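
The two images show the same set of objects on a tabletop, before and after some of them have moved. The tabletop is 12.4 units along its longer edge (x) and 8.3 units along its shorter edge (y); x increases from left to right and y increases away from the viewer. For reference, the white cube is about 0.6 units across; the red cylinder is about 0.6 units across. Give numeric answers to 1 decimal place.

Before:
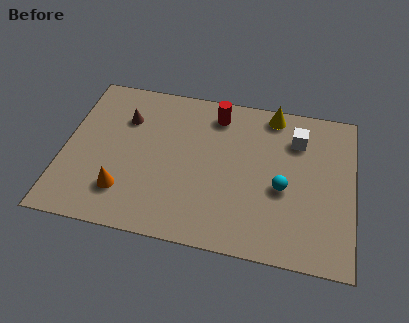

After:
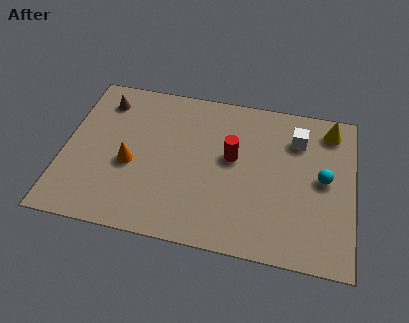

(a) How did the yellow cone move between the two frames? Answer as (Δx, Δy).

(2.5, -0.4)

The yellow cone was at about (8.8, 7.4) and moved to about (11.3, 7.0).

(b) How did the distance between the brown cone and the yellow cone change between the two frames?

+3.3

Before: roughly 6.5 units apart; after: 9.8. That's 3.3 units further apart.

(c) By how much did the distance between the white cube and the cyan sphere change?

-0.5

They were about 2.7 units apart before and 2.2 after — 0.5 units closer together.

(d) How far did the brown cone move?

1.3

From (2.5, 5.9) to (1.5, 6.7), the brown cone covered √(1.0² + 0.8²) ≈ 1.3 units.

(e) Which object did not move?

the white cube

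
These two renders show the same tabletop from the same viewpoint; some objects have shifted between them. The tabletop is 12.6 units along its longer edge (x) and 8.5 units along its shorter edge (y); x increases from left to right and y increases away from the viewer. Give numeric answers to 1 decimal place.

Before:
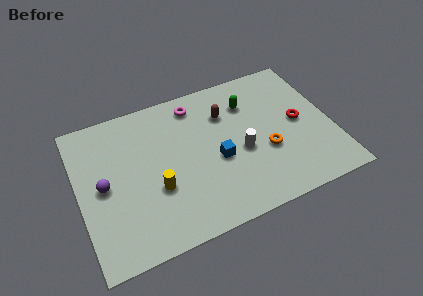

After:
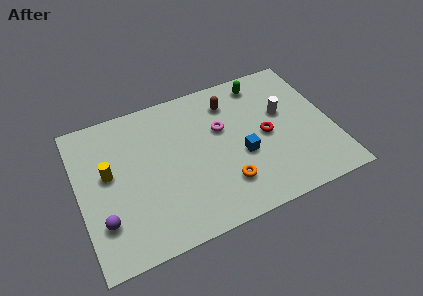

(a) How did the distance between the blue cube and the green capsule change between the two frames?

+0.9

The distance was about 3.3 in the first image and 4.2 in the second, so they moved 0.9 units further apart.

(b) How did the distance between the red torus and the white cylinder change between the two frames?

-1.7

Before: roughly 3.1 units apart; after: 1.4. That's 1.7 units closer together.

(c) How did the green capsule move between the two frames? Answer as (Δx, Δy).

(0.8, 1.0)

The green capsule started near (8.7, 6.3) and ended near (9.5, 7.3).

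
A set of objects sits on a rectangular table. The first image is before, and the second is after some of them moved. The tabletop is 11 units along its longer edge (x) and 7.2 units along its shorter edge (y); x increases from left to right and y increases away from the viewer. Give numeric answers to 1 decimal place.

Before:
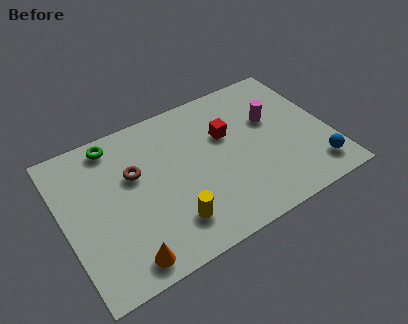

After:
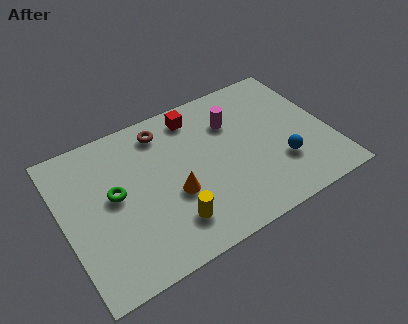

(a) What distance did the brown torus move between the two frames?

2.1

The brown torus was near (3.0, 4.5) before and (4.4, 6.0) after, so it travelled √(1.4² + 1.5²) ≈ 2.1 units.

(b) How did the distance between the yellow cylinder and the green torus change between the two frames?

-2.0

Before: roughly 5.0 units apart; after: 3.0. That's 2.0 units closer together.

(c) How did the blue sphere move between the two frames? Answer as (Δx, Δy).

(-1.3, 0.9)

The blue sphere started near (10.1, 1.3) and ended near (8.8, 2.2).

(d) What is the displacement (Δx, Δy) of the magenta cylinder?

(-1.6, 0.6)

From the two frames, the magenta cylinder sits at roughly (8.8, 4.5) before and (7.2, 5.1) after.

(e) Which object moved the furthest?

the orange cone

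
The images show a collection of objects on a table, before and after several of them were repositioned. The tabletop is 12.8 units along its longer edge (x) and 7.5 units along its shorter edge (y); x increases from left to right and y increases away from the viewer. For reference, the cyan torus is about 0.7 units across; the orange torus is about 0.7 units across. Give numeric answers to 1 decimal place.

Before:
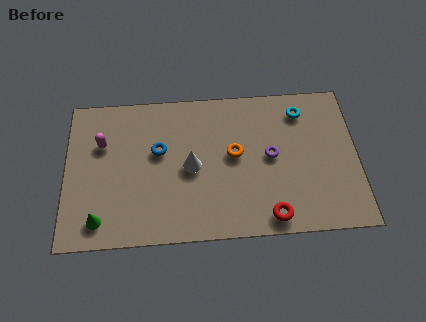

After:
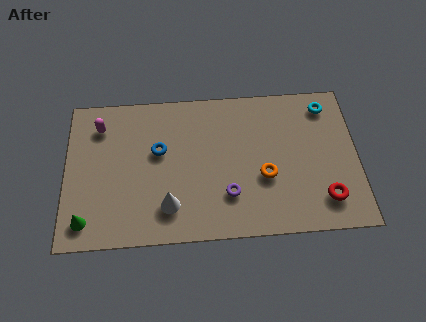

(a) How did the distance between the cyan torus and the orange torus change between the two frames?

+0.8

The distance was about 3.6 in the first image and 4.4 in the second, so they moved 0.8 units further apart.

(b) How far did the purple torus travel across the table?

2.6

The purple torus moved from about (9.0, 3.9) to (7.1, 2.1), a distance of √(1.9² + 1.8²) ≈ 2.6.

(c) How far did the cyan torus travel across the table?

1.1

The cyan torus moved from about (10.4, 6.1) to (11.5, 6.3), a distance of √(1.1² + 0.2²) ≈ 1.1.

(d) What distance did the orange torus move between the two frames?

1.8

From (7.4, 4.1) to (8.7, 2.9), the orange torus covered √(1.3² + 1.2²) ≈ 1.8 units.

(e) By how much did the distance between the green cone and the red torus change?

+3.0

The distance was about 7.4 in the first image and 10.4 in the second, so they moved 3.0 units further apart.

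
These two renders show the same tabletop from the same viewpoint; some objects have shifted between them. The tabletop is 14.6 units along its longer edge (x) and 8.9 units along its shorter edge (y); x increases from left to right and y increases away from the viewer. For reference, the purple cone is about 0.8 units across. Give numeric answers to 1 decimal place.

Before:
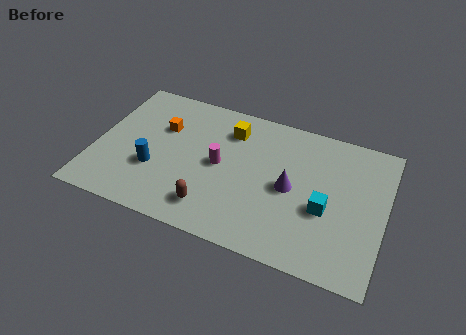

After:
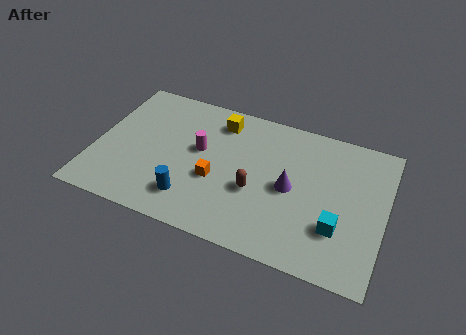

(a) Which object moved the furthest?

the orange cube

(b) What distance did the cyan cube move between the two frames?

1.1

The cyan cube was near (11.7, 3.6) before and (12.4, 2.7) after, so it travelled √(0.7² + 0.9²) ≈ 1.1 units.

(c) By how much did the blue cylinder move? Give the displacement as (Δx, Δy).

(2.0, -1.2)

The blue cylinder started near (3.1, 3.1) and ended near (5.1, 1.9).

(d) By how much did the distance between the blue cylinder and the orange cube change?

-0.9

They were about 2.8 units apart before and 1.9 after — 0.9 units closer together.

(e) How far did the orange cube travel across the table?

3.8

The orange cube was near (3.2, 5.9) before and (6.2, 3.5) after, so it travelled √(3.0² + 2.4²) ≈ 3.8 units.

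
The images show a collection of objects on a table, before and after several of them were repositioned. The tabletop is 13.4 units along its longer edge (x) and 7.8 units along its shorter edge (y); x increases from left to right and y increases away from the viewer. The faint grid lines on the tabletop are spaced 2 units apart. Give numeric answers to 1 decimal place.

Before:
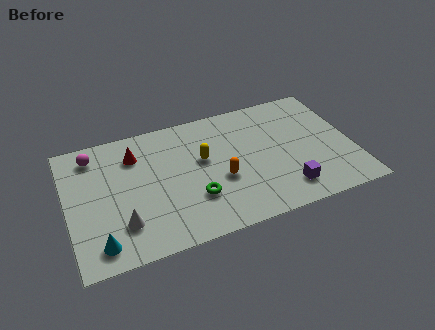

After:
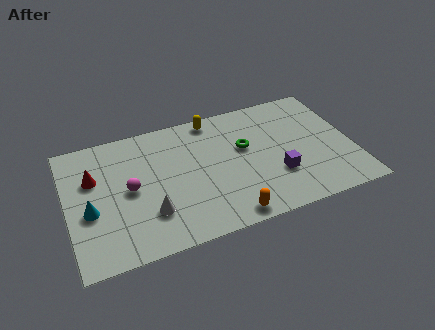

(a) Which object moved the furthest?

the green torus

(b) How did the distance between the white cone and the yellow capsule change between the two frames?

+1.1

The distance was about 4.8 in the first image and 5.9 in the second, so they moved 1.1 units further apart.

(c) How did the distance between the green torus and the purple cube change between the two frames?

-1.7

The distance was about 4.3 in the first image and 2.6 in the second, so they moved 1.7 units closer together.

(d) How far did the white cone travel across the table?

1.3

From (2.4, 2.0) to (3.7, 2.2), the white cone covered √(1.3² + 0.2²) ≈ 1.3 units.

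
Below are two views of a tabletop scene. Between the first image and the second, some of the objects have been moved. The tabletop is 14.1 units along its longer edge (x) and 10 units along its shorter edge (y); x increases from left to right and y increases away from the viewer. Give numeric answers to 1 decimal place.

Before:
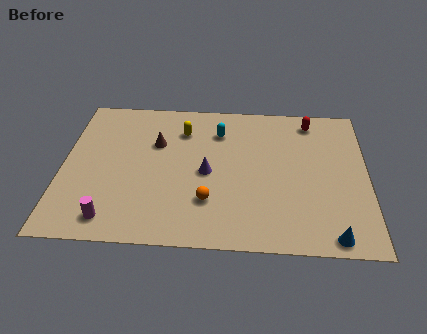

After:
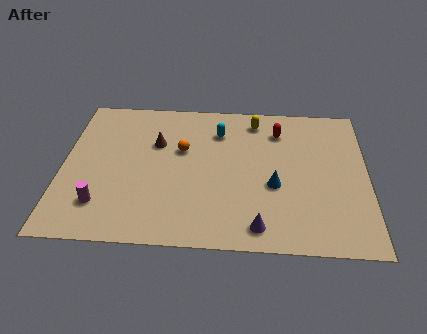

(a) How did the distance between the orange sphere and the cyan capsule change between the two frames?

-2.6

They were about 4.8 units apart before and 2.2 after — 2.6 units closer together.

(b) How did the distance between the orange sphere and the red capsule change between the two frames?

-2.7

Before: roughly 7.5 units apart; after: 4.8. That's 2.7 units closer together.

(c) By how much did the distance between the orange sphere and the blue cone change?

-1.1

They were about 5.9 units apart before and 4.8 after — 1.1 units closer together.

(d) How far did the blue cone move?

4.0

The blue cone moved from about (12.4, 0.9) to (9.8, 4.0), a distance of √(2.6² + 3.1²) ≈ 4.0.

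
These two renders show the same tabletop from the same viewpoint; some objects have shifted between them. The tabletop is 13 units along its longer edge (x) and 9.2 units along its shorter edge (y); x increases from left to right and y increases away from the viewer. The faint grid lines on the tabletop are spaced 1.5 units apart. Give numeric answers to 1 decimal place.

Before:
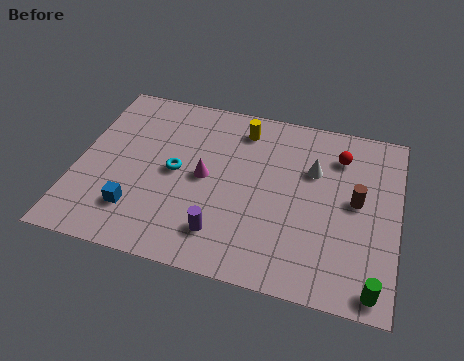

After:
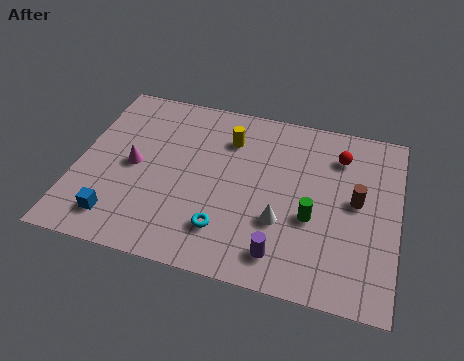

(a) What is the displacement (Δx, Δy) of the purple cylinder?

(2.4, -0.4)

The purple cylinder was at about (6.1, 1.9) and moved to about (8.5, 1.5).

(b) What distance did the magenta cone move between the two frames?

2.9

From (5.2, 4.6) to (2.3, 4.5), the magenta cone covered √(2.9² + 0.1²) ≈ 2.9 units.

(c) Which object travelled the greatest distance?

the green cylinder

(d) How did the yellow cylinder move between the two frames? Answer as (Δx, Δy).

(-0.5, -0.7)

The yellow cylinder started near (6.5, 7.6) and ended near (6.0, 6.9).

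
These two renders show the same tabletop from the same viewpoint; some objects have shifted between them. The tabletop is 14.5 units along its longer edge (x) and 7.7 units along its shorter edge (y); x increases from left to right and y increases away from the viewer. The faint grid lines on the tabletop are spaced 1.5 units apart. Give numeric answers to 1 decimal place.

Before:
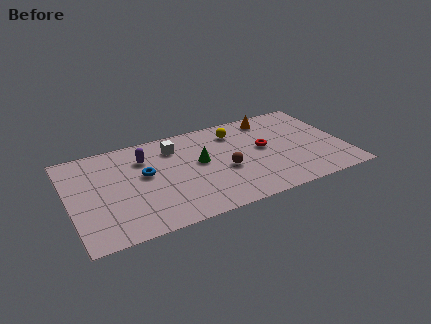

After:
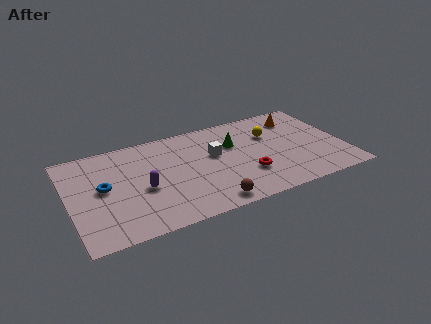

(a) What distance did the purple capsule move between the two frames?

2.4

The purple capsule moved from about (4.1, 5.7) to (3.8, 3.3), a distance of √(0.3² + 2.4²) ≈ 2.4.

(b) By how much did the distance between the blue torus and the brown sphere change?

+1.8

The distance was about 4.3 in the first image and 6.1 in the second, so they moved 1.8 units further apart.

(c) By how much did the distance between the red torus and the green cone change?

-0.7

The distance was about 3.4 in the first image and 2.7 in the second, so they moved 0.7 units closer together.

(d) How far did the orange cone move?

1.5

From (11.0, 6.6) to (12.4, 6.1), the orange cone covered √(1.4² + 0.5²) ≈ 1.5 units.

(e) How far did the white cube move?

2.4

The white cube moved from about (5.7, 6.0) to (7.7, 4.6), a distance of √(2.0² + 1.4²) ≈ 2.4.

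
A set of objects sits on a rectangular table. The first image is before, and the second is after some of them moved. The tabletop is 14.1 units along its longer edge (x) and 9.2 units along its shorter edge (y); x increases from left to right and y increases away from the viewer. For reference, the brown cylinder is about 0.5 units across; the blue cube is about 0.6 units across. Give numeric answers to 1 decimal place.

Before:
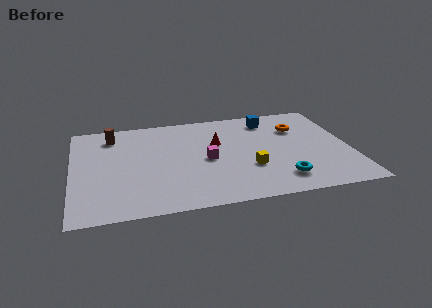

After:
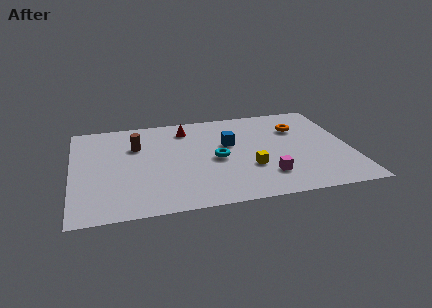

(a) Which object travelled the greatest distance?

the cyan torus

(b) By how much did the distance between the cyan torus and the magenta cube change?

-1.2

The distance was about 4.4 in the first image and 3.2 in the second, so they moved 1.2 units closer together.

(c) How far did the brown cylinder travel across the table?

1.7

From (2.1, 7.5) to (3.3, 6.3), the brown cylinder covered √(1.2² + 1.2²) ≈ 1.7 units.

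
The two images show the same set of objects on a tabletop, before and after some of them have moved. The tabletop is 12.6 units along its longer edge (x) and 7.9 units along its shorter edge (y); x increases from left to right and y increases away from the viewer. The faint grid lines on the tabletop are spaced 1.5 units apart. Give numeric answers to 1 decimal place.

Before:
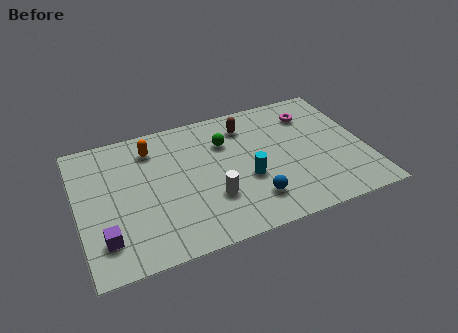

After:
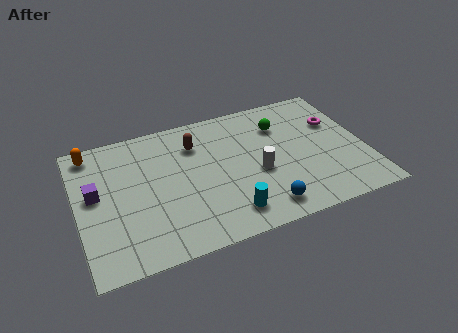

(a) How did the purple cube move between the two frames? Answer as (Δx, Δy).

(-0.2, 2.6)

From the two frames, the purple cube sits at roughly (1.0, 1.8) before and (0.8, 4.4) after.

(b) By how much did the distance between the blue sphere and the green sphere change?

+0.9

They were about 3.9 units apart before and 4.8 after — 0.9 units further apart.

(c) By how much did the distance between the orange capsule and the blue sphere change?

+3.0

The distance was about 6.0 in the first image and 9.0 in the second, so they moved 3.0 units further apart.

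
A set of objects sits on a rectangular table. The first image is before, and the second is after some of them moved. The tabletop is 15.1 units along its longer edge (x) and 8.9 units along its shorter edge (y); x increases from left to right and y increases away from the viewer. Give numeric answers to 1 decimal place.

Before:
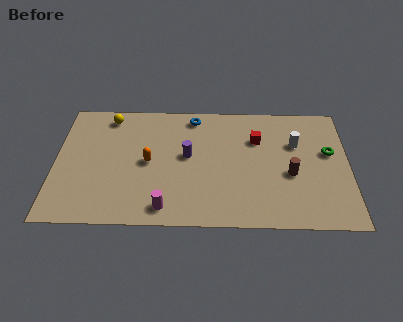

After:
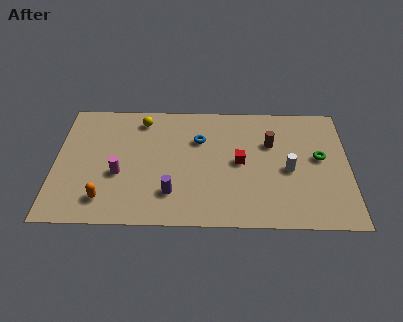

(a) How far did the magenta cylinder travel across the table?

3.3

From (5.7, 1.2) to (3.3, 3.5), the magenta cylinder covered √(2.4² + 2.3²) ≈ 3.3 units.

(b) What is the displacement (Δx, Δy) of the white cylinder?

(-0.4, -1.9)

The white cylinder started near (12.4, 5.9) and ended near (12.0, 4.0).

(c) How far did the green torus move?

0.6

The green torus moved from about (14.1, 5.3) to (13.6, 4.9), a distance of √(0.5² + 0.4²) ≈ 0.6.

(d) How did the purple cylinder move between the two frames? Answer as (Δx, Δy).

(-0.8, -2.7)

The purple cylinder started near (6.8, 4.9) and ended near (6.0, 2.2).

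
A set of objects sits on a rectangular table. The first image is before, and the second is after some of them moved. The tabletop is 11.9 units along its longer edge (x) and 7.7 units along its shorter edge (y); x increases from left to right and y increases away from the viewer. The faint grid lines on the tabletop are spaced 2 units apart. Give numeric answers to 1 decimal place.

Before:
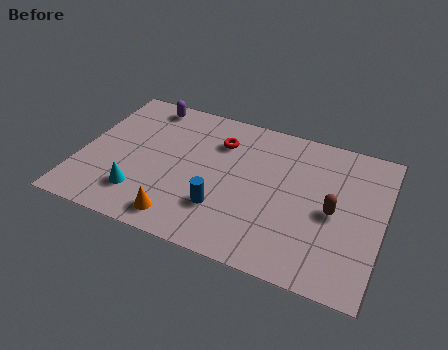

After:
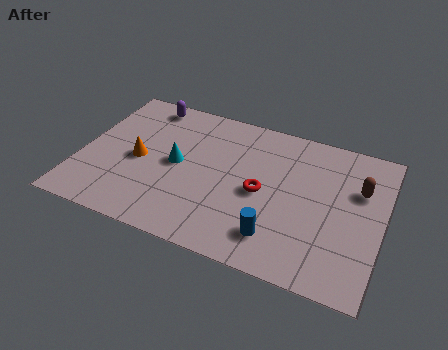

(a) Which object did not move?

the purple capsule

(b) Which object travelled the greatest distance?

the orange cone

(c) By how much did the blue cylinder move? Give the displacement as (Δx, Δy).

(2.2, -0.6)

From the two frames, the blue cylinder sits at roughly (5.8, 2.2) before and (8.0, 1.6) after.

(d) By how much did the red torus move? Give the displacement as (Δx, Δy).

(1.9, -2.1)

From the two frames, the red torus sits at roughly (5.3, 5.7) before and (7.2, 3.6) after.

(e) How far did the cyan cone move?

2.4

The cyan cone moved from about (2.6, 1.8) to (3.8, 3.9), a distance of √(1.2² + 2.1²) ≈ 2.4.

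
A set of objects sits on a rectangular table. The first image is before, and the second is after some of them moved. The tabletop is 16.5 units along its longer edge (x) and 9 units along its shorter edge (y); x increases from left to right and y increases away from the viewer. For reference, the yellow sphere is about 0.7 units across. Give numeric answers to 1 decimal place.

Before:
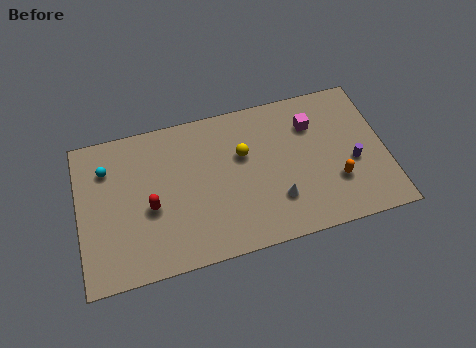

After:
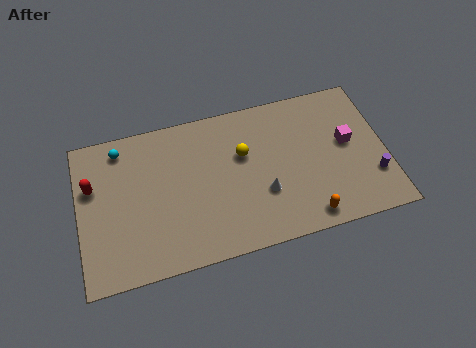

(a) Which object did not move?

the yellow sphere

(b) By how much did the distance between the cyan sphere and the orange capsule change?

-1.1

They were about 12.7 units apart before and 11.6 after — 1.1 units closer together.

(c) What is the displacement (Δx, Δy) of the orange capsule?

(-1.7, -1.7)

The orange capsule started near (13.7, 2.8) and ended near (12.0, 1.1).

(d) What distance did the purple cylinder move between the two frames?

1.5

The purple cylinder moved from about (14.7, 3.7) to (15.7, 2.6), a distance of √(1.0² + 1.1²) ≈ 1.5.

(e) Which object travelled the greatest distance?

the red capsule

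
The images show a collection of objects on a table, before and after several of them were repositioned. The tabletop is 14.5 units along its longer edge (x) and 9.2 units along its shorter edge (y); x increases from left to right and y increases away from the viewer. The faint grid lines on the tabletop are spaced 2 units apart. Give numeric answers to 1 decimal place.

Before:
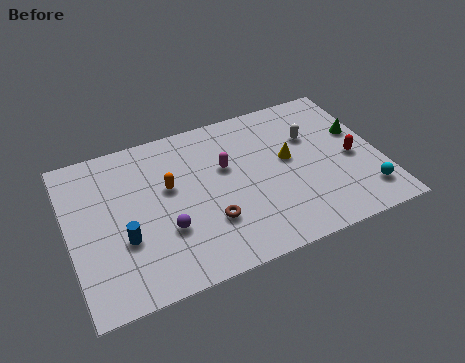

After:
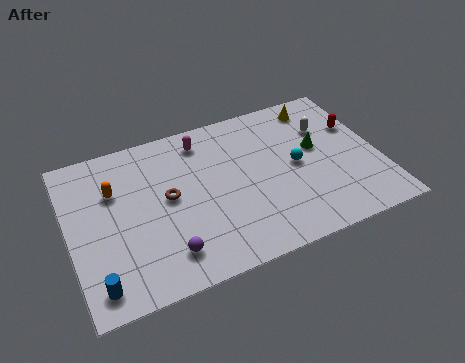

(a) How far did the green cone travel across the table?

2.0

The green cone moved from about (13.7, 5.6) to (11.7, 5.3), a distance of √(2.0² + 0.3²) ≈ 2.0.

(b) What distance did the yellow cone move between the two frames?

3.3

From (10.3, 5.1) to (12.1, 7.9), the yellow cone covered √(1.8² + 2.8²) ≈ 3.3 units.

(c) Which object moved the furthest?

the cyan sphere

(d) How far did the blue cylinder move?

2.4

From (2.4, 3.3) to (1.0, 1.3), the blue cylinder covered √(1.4² + 2.0²) ≈ 2.4 units.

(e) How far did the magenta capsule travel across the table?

2.2

The magenta capsule was near (7.4, 5.7) before and (6.5, 7.7) after, so it travelled √(0.9² + 2.0²) ≈ 2.2 units.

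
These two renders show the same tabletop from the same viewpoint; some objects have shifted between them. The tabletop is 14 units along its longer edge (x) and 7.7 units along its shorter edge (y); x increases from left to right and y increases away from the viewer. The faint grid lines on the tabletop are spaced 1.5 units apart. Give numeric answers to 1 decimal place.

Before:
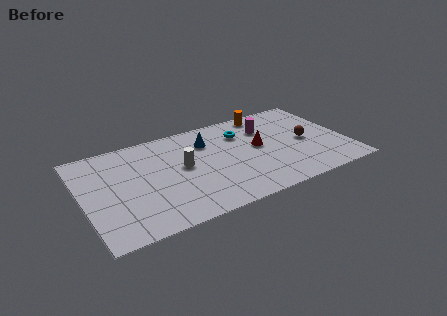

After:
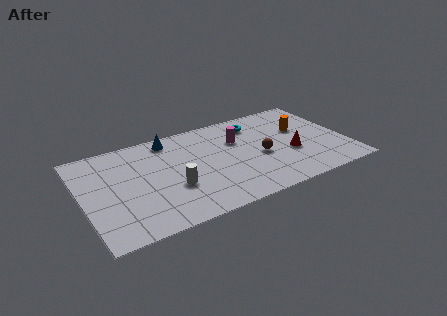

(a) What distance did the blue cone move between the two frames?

2.1

The blue cone moved from about (6.8, 5.7) to (4.9, 6.7), a distance of √(1.9² + 1.0²) ≈ 2.1.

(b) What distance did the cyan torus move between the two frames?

0.9

The cyan torus moved from about (8.7, 5.7) to (9.5, 6.2), a distance of √(0.8² + 0.5²) ≈ 0.9.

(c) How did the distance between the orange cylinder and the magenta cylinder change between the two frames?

+2.1

Before: roughly 1.3 units apart; after: 3.4. That's 2.1 units further apart.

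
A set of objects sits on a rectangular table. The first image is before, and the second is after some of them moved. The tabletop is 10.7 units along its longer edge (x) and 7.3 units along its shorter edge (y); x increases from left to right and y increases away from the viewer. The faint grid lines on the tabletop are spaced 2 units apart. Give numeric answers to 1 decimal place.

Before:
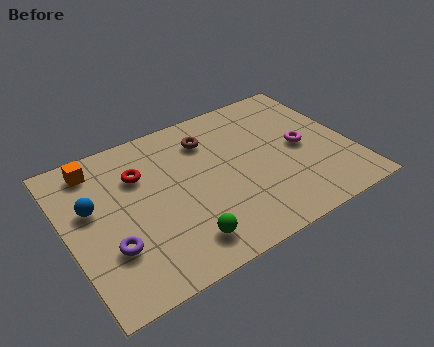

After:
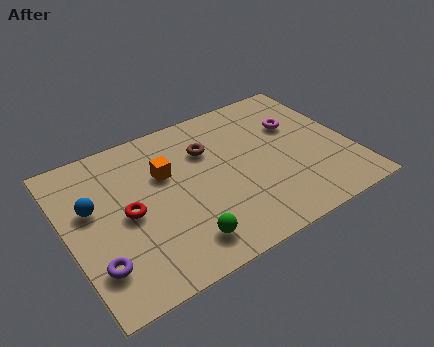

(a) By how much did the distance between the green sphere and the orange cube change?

-2.1

They were about 5.5 units apart before and 3.4 after — 2.1 units closer together.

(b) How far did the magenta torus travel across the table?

1.2

The magenta torus was near (8.9, 3.6) before and (8.9, 4.8) after, so it travelled √(0.0² + 1.2²) ≈ 1.2 units.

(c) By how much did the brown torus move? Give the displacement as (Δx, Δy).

(-0.1, -0.5)

From the two frames, the brown torus sits at roughly (5.6, 5.6) before and (5.5, 5.1) after.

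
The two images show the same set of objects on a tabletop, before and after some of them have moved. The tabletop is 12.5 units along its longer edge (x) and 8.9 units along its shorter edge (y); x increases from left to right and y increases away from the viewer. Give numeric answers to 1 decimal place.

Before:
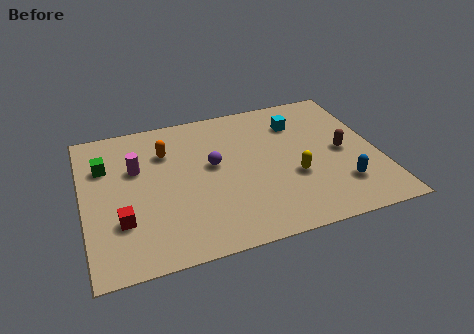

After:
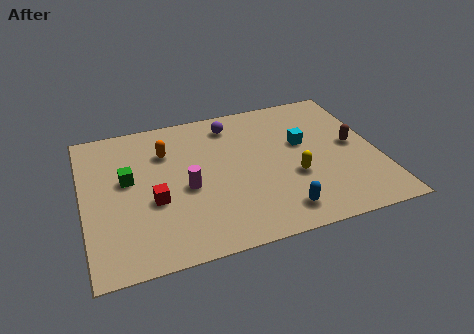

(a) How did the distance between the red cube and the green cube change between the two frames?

-1.6

They were about 3.5 units apart before and 1.9 after — 1.6 units closer together.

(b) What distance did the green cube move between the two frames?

1.4

The green cube moved from about (1.0, 6.2) to (1.9, 5.1), a distance of √(0.9² + 1.1²) ≈ 1.4.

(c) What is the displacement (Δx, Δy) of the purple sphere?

(1.0, 2.4)

The purple sphere started near (5.5, 5.0) and ended near (6.5, 7.4).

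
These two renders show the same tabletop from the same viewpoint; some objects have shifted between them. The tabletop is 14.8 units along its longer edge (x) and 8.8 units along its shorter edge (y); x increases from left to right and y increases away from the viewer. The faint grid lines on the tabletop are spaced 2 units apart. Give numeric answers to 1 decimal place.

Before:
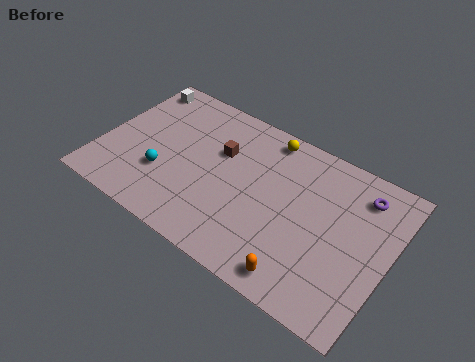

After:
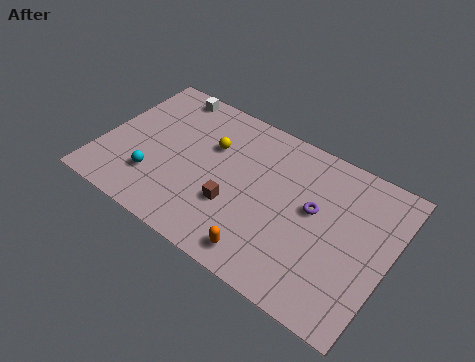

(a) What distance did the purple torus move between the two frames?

3.0

The purple torus was near (13.0, 7.1) before and (10.9, 5.0) after, so it travelled √(2.1² + 2.1²) ≈ 3.0 units.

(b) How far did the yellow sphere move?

3.3

From (8.0, 7.8) to (5.4, 5.8), the yellow sphere covered √(2.6² + 2.0²) ≈ 3.3 units.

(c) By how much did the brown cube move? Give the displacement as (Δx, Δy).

(1.2, -2.7)

From the two frames, the brown cube sits at roughly (5.9, 5.7) before and (7.1, 3.0) after.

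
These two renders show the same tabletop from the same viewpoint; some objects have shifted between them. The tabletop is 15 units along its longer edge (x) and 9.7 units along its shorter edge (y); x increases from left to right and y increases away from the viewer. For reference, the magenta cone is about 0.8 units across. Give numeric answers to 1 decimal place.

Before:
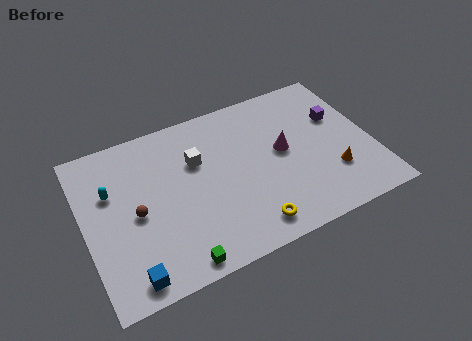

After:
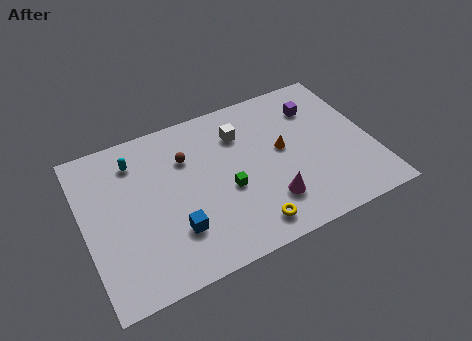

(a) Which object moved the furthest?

the green cube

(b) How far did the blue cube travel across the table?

3.0

The blue cube was near (1.9, 1.1) before and (4.4, 2.7) after, so it travelled √(2.5² + 1.6²) ≈ 3.0 units.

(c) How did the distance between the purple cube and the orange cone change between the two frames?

-0.6

The distance was about 3.5 in the first image and 2.9 in the second, so they moved 0.6 units closer together.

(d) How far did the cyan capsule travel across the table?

2.0

From (1.5, 6.3) to (2.9, 7.7), the cyan capsule covered √(1.4² + 1.4²) ≈ 2.0 units.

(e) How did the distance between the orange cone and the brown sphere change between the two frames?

-5.1

The distance was about 10.2 in the first image and 5.1 in the second, so they moved 5.1 units closer together.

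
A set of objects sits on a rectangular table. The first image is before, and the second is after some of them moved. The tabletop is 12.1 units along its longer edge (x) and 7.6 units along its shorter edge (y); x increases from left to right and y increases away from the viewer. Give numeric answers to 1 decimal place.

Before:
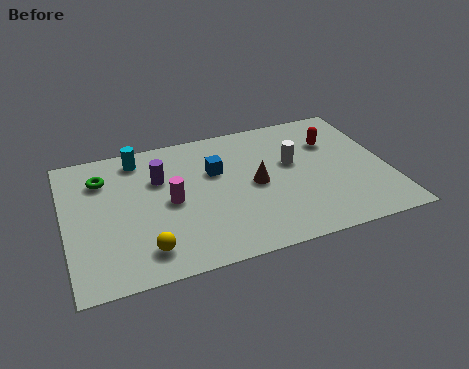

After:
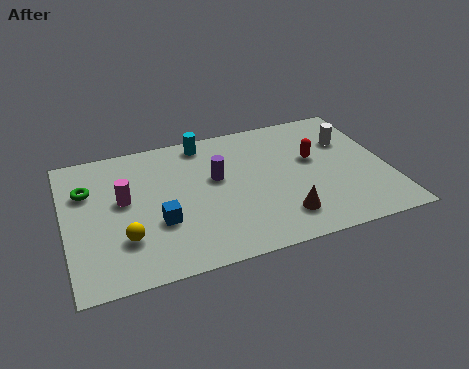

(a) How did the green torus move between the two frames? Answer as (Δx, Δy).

(-0.6, -0.5)

The green torus was at about (1.5, 5.7) and moved to about (0.9, 5.2).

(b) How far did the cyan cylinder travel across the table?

2.5

The cyan cylinder was near (2.9, 6.5) before and (5.4, 6.7) after, so it travelled √(2.5² + 0.2²) ≈ 2.5 units.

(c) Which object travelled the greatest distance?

the blue cube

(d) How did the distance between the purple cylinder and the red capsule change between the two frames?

-2.9

They were about 6.6 units apart before and 3.7 after — 2.9 units closer together.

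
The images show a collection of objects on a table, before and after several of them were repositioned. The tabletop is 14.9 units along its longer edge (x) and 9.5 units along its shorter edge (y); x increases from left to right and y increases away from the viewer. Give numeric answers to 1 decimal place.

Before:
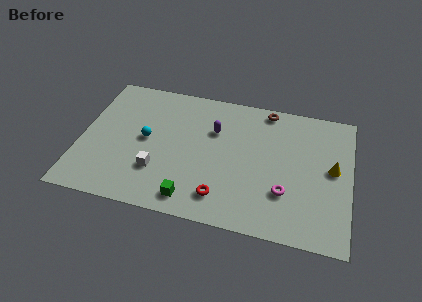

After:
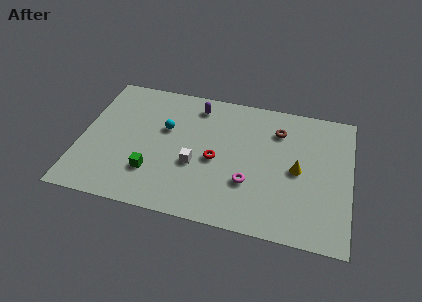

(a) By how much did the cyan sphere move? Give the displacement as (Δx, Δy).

(1.0, 1.0)

The cyan sphere was at about (3.6, 4.9) and moved to about (4.6, 5.9).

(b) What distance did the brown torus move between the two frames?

1.6

From (10.1, 8.6) to (10.8, 7.2), the brown torus covered √(0.7² + 1.4²) ≈ 1.6 units.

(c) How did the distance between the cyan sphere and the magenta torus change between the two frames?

-2.5

They were about 8.1 units apart before and 5.6 after — 2.5 units closer together.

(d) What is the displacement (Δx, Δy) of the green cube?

(-2.3, 1.3)

From the two frames, the green cube sits at roughly (6.4, 1.3) before and (4.1, 2.6) after.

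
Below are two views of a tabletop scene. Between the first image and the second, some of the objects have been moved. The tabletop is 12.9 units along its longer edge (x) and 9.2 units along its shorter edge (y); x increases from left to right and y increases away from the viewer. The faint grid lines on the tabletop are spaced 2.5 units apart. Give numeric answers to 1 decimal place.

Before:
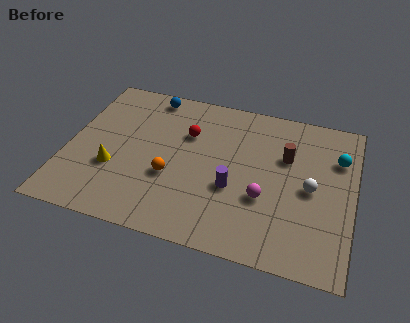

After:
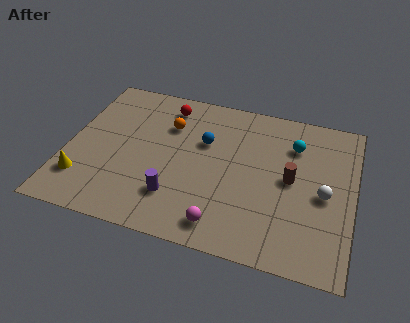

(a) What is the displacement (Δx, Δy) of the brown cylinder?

(0.3, -1.3)

From the two frames, the brown cylinder sits at roughly (9.8, 6.0) before and (10.1, 4.7) after.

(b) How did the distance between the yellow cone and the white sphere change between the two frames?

+2.0

The distance was about 8.9 in the first image and 10.9 in the second, so they moved 2.0 units further apart.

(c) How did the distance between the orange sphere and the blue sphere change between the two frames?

-3.2

The distance was about 5.0 in the first image and 1.8 in the second, so they moved 3.2 units closer together.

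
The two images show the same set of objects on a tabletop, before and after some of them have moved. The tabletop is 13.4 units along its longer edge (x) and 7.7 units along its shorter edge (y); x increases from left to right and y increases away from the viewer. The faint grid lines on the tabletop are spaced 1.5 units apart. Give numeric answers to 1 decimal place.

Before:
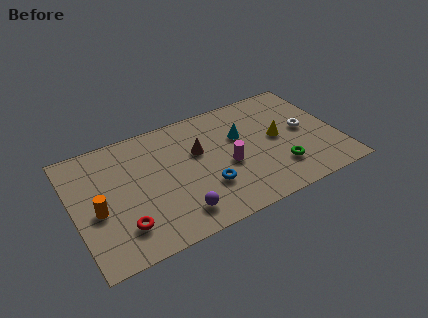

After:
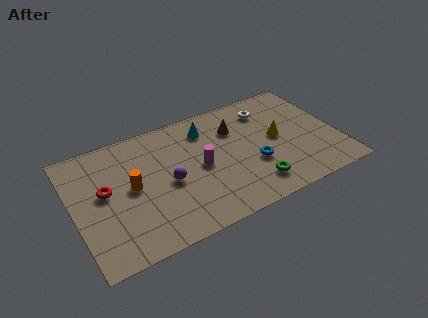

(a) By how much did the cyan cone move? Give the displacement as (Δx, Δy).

(-1.6, 1.2)

The cyan cone started near (8.6, 4.9) and ended near (7.0, 6.1).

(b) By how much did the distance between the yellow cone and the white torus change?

+0.7

They were about 1.4 units apart before and 2.1 after — 0.7 units further apart.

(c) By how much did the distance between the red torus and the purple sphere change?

+0.5

Before: roughly 2.7 units apart; after: 3.2. That's 0.5 units further apart.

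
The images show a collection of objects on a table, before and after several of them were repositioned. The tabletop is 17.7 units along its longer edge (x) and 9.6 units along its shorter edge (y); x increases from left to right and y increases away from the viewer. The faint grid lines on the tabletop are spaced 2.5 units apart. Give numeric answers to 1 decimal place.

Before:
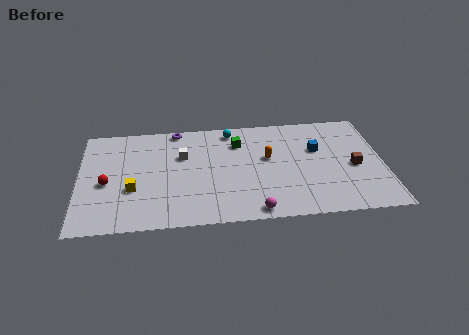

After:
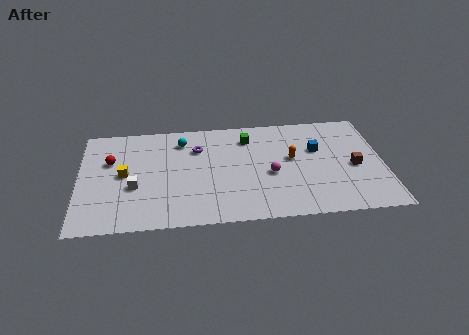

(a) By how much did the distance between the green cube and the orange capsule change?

+1.0

They were about 2.3 units apart before and 3.3 after — 1.0 units further apart.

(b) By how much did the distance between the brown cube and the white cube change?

+2.6

The distance was about 10.2 in the first image and 12.8 in the second, so they moved 2.6 units further apart.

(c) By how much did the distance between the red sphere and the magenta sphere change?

+0.4

They were about 9.1 units apart before and 9.5 after — 0.4 units further apart.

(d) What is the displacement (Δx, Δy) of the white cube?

(-2.8, -2.6)

The white cube was at about (6.0, 6.3) and moved to about (3.2, 3.7).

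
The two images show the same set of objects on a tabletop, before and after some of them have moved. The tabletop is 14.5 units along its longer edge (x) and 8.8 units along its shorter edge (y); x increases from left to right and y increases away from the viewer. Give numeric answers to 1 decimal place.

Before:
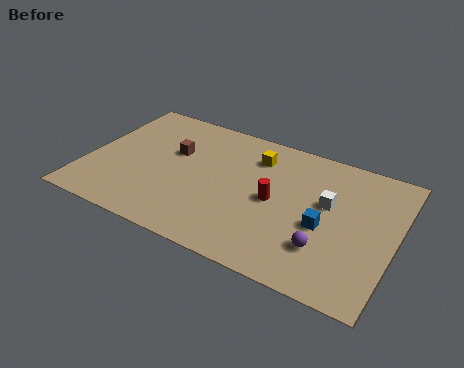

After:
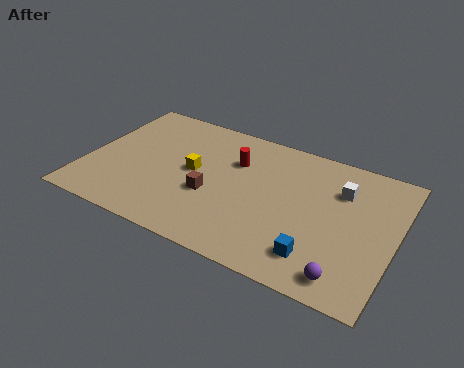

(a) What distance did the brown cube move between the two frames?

3.0

The brown cube was near (3.9, 5.5) before and (6.0, 3.4) after, so it travelled √(2.1² + 2.1²) ≈ 3.0 units.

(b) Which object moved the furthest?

the yellow cube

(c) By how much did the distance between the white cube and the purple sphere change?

+2.4

They were about 2.8 units apart before and 5.2 after — 2.4 units further apart.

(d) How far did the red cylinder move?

2.8

The red cylinder was near (8.9, 4.3) before and (6.8, 6.1) after, so it travelled √(2.1² + 1.8²) ≈ 2.8 units.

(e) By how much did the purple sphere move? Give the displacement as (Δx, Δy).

(1.1, -1.2)

The purple sphere was at about (11.5, 2.4) and moved to about (12.6, 1.2).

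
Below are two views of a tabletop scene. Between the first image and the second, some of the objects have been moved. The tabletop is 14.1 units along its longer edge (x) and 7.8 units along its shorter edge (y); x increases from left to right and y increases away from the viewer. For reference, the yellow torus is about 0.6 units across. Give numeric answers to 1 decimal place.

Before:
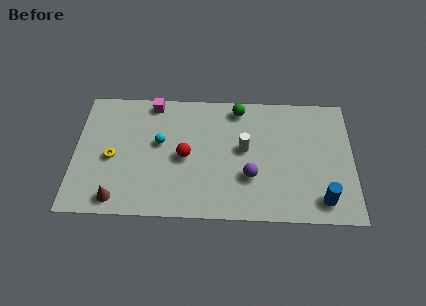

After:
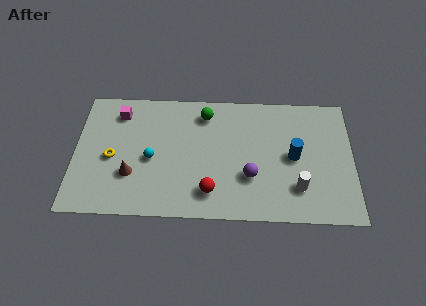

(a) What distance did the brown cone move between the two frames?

1.7

The brown cone moved from about (2.2, 1.0) to (2.9, 2.5), a distance of √(0.7² + 1.5²) ≈ 1.7.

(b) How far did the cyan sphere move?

1.1

The cyan sphere was near (4.3, 4.5) before and (3.9, 3.5) after, so it travelled √(0.4² + 1.0²) ≈ 1.1 units.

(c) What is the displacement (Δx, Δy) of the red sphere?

(1.3, -2.1)

The red sphere was at about (5.6, 3.7) and moved to about (6.9, 1.6).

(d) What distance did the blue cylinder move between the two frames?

3.0

The blue cylinder was near (12.5, 1.3) before and (11.1, 3.9) after, so it travelled √(1.4² + 2.6²) ≈ 3.0 units.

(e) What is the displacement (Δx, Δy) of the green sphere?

(-1.7, -0.4)

The green sphere was at about (8.3, 6.8) and moved to about (6.6, 6.4).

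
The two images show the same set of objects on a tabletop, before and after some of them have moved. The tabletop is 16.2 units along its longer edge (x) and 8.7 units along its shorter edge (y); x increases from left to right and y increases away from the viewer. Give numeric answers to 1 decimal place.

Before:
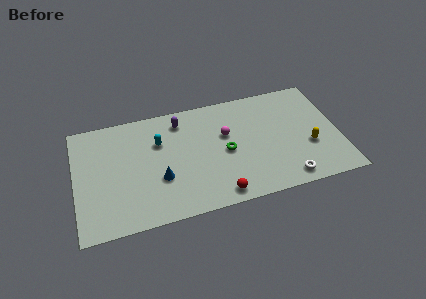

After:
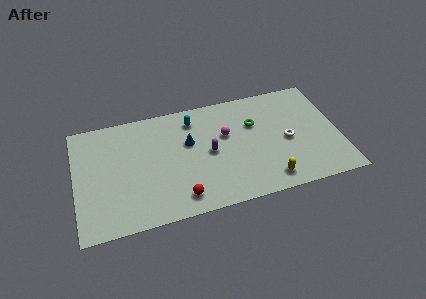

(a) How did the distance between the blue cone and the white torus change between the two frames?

-1.7

The distance was about 7.9 in the first image and 6.2 in the second, so they moved 1.7 units closer together.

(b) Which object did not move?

the magenta sphere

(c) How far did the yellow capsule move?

3.3

The yellow capsule moved from about (14.3, 3.2) to (11.6, 1.3), a distance of √(2.7² + 1.9²) ≈ 3.3.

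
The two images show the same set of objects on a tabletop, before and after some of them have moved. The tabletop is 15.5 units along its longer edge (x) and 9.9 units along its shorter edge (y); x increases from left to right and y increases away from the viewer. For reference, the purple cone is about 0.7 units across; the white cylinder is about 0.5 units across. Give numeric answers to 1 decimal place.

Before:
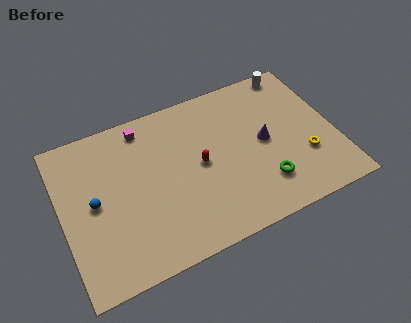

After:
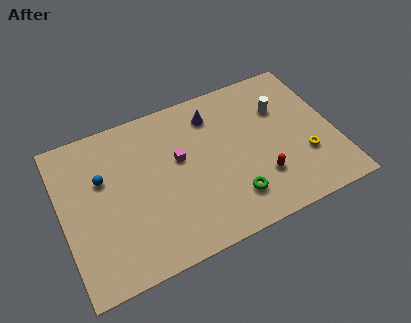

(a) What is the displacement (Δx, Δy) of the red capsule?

(3.2, -2.2)

The red capsule was at about (7.8, 5.0) and moved to about (11.0, 2.8).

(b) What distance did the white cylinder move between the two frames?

2.5

The white cylinder was near (13.8, 9.0) before and (12.7, 6.8) after, so it travelled √(1.1² + 2.2²) ≈ 2.5 units.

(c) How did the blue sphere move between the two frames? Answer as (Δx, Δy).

(0.6, 1.3)

The blue sphere started near (1.8, 5.0) and ended near (2.4, 6.3).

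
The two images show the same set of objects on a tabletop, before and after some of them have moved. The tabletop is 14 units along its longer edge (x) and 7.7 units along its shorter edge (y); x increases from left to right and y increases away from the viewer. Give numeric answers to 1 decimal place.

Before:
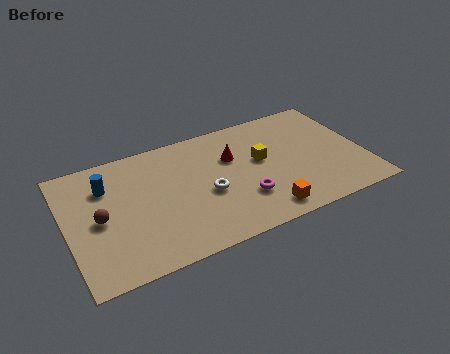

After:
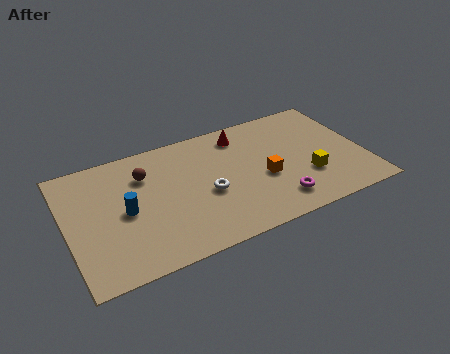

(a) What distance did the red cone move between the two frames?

1.4

The red cone moved from about (7.9, 5.1) to (8.5, 6.4), a distance of √(0.6² + 1.3²) ≈ 1.4.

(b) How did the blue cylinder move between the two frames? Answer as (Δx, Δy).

(0.7, -1.9)

The blue cylinder was at about (2.0, 5.6) and moved to about (2.7, 3.7).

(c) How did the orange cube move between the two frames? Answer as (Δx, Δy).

(0.3, 2.1)

The orange cube started near (8.9, 1.1) and ended near (9.2, 3.2).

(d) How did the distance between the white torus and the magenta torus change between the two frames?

+1.7

The distance was about 1.9 in the first image and 3.6 in the second, so they moved 1.7 units further apart.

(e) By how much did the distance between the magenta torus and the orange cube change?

+0.3

The distance was about 1.4 in the first image and 1.7 in the second, so they moved 0.3 units further apart.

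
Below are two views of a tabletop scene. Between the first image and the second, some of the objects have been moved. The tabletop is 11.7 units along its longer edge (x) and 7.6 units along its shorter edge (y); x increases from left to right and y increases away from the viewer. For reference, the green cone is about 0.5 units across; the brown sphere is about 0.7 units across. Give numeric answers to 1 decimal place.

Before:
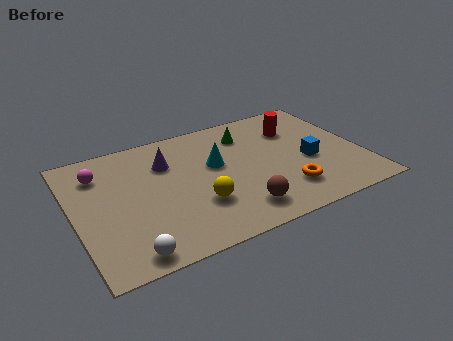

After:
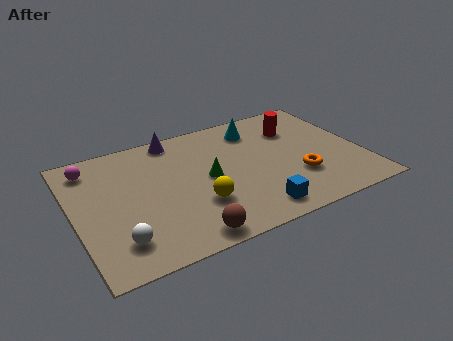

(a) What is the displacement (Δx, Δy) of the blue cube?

(-2.6, -2.1)

The blue cube started near (9.5, 3.2) and ended near (6.9, 1.1).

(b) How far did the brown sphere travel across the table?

2.3

The brown sphere was near (6.3, 1.4) before and (4.1, 0.8) after, so it travelled √(2.2² + 0.6²) ≈ 2.3 units.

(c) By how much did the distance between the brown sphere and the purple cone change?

+1.3

They were about 4.7 units apart before and 6.0 after — 1.3 units further apart.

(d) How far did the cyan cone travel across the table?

2.5

The cyan cone was near (5.8, 4.5) before and (7.7, 6.1) after, so it travelled √(1.9² + 1.6²) ≈ 2.5 units.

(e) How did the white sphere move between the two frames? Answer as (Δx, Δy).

(-0.3, 0.8)

From the two frames, the white sphere sits at roughly (1.8, 0.8) before and (1.5, 1.6) after.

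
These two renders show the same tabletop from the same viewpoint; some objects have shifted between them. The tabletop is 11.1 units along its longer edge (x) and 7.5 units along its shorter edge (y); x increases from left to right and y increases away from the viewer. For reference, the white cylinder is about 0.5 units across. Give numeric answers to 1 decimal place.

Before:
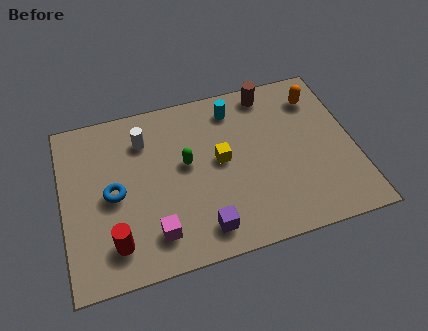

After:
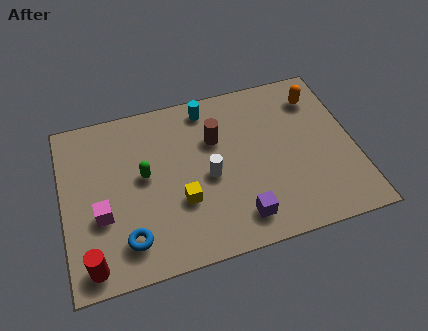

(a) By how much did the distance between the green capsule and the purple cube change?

+1.4

Before: roughly 3.0 units apart; after: 4.4. That's 1.4 units further apart.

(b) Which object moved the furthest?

the white cylinder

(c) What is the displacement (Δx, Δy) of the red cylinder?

(-0.9, -0.6)

From the two frames, the red cylinder sits at roughly (1.8, 1.5) before and (0.9, 0.9) after.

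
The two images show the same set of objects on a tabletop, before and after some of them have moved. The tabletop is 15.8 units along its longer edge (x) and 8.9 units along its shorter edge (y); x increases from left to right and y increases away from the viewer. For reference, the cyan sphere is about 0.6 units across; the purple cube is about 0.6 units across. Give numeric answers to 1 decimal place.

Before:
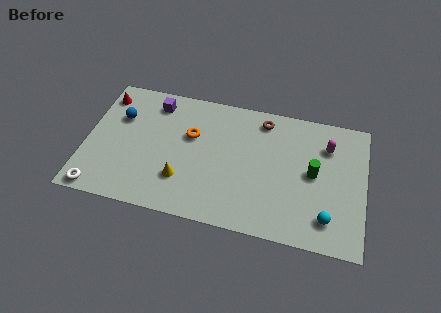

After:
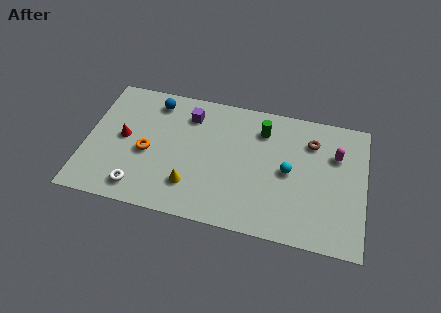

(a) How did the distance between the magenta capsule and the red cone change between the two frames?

-0.7

Before: roughly 12.8 units apart; after: 12.1. That's 0.7 units closer together.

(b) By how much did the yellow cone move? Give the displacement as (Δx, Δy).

(0.5, -0.3)

The yellow cone was at about (5.6, 2.5) and moved to about (6.1, 2.2).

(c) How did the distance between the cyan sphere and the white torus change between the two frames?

-4.0

Before: roughly 12.8 units apart; after: 8.8. That's 4.0 units closer together.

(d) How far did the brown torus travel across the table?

2.9

The brown torus moved from about (9.9, 7.6) to (12.7, 6.7), a distance of √(2.8² + 0.9²) ≈ 2.9.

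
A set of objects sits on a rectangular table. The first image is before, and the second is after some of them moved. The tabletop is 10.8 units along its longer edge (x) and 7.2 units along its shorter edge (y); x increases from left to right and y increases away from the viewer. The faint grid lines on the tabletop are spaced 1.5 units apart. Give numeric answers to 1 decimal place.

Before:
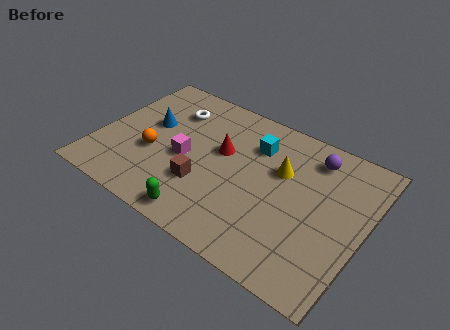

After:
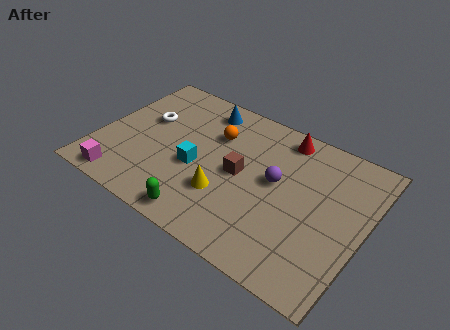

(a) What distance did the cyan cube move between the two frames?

3.0

From (6.1, 5.3) to (4.1, 3.0), the cyan cube covered √(2.0² + 2.3²) ≈ 3.0 units.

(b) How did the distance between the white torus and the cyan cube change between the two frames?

-0.7

Before: roughly 3.5 units apart; after: 2.8. That's 0.7 units closer together.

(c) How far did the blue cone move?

2.7

The blue cone was near (1.9, 4.2) before and (3.8, 6.1) after, so it travelled √(1.9² + 1.9²) ≈ 2.7 units.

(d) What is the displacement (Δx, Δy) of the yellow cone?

(-1.9, -2.3)

From the two frames, the yellow cone sits at roughly (7.3, 4.6) before and (5.4, 2.3) after.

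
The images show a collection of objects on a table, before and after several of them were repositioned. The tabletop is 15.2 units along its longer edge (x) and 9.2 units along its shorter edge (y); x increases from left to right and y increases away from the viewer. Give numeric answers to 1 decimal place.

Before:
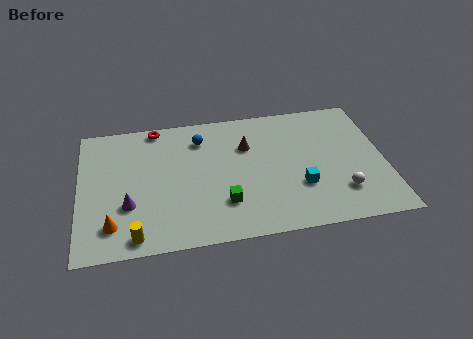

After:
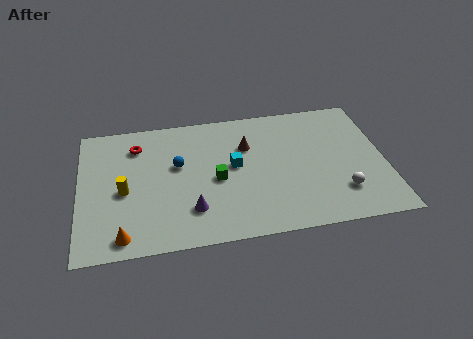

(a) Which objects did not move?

the white sphere and the brown cone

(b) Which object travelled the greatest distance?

the cyan cube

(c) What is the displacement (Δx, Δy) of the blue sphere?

(-1.2, -1.7)

From the two frames, the blue sphere sits at roughly (6.1, 7.2) before and (4.9, 5.5) after.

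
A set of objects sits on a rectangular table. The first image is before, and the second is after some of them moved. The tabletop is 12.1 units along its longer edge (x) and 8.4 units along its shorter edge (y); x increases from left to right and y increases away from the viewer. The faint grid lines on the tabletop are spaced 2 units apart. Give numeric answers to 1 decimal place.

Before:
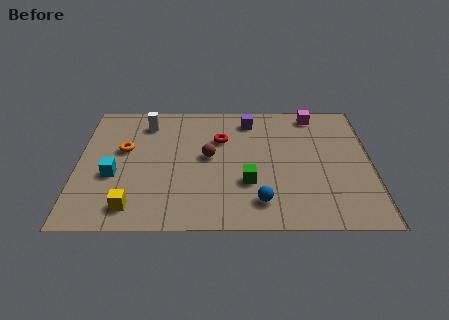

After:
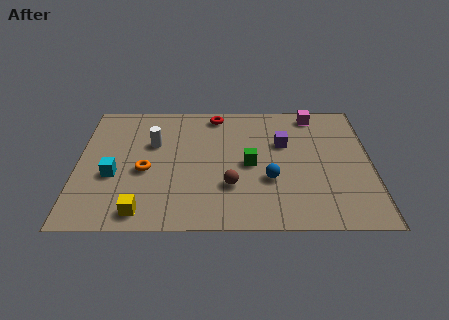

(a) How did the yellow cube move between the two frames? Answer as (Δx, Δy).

(0.4, -0.3)

The yellow cube was at about (2.3, 1.3) and moved to about (2.7, 1.0).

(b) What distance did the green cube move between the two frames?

1.2

From (7.0, 2.8) to (7.1, 4.0), the green cube covered √(0.1² + 1.2²) ≈ 1.2 units.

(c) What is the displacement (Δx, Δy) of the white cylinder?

(0.3, -1.4)

From the two frames, the white cylinder sits at roughly (2.8, 6.8) before and (3.1, 5.4) after.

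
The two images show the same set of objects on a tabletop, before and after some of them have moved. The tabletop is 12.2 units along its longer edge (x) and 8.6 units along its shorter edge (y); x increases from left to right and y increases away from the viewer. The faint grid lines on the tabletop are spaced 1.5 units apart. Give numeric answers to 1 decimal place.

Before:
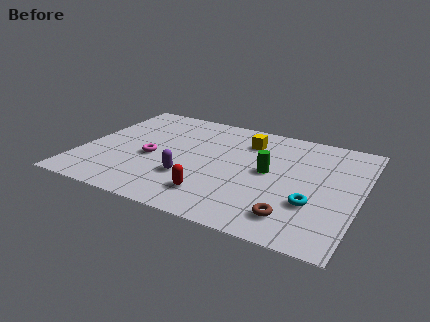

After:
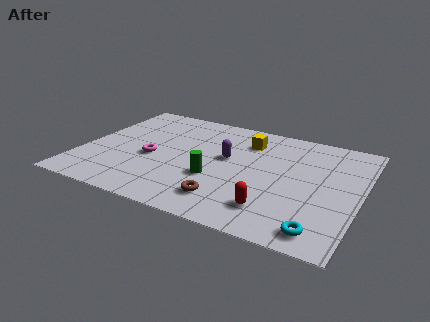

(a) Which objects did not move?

the yellow cube and the magenta torus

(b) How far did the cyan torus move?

1.8

The cyan torus was near (10.3, 2.8) before and (10.8, 1.1) after, so it travelled √(0.5² + 1.7²) ≈ 1.8 units.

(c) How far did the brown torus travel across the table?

2.9

From (9.6, 1.6) to (6.7, 1.7), the brown torus covered √(2.9² + 0.1²) ≈ 2.9 units.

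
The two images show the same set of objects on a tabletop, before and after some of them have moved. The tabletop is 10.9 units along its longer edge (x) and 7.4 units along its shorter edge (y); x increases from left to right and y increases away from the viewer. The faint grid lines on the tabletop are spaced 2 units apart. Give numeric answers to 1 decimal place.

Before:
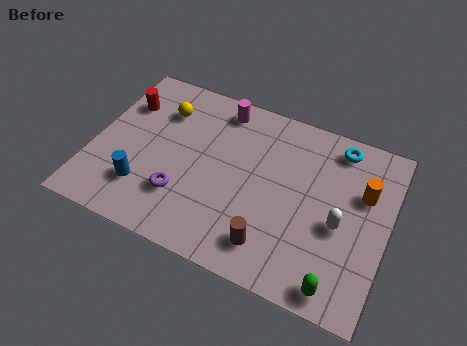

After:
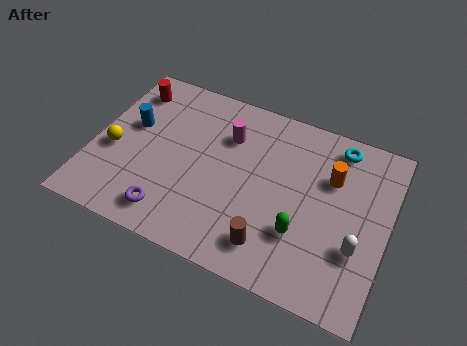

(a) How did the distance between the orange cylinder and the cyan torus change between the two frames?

-0.5

They were about 1.9 units apart before and 1.4 after — 0.5 units closer together.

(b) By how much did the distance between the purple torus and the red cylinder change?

+1.2

They were about 4.1 units apart before and 5.3 after — 1.2 units further apart.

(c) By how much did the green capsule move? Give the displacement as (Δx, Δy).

(-1.5, 1.5)

The green capsule was at about (9.4, 0.8) and moved to about (7.9, 2.3).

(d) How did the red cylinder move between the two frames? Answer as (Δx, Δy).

(0.1, 0.7)

From the two frames, the red cylinder sits at roughly (0.9, 5.3) before and (1.0, 6.0) after.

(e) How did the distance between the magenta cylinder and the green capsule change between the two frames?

-3.2

Before: roughly 7.5 units apart; after: 4.3. That's 3.2 units closer together.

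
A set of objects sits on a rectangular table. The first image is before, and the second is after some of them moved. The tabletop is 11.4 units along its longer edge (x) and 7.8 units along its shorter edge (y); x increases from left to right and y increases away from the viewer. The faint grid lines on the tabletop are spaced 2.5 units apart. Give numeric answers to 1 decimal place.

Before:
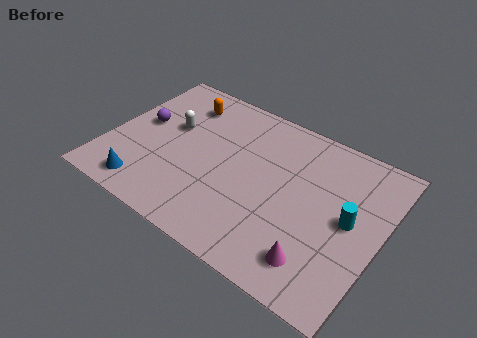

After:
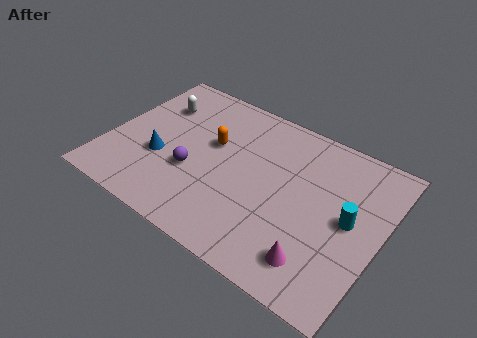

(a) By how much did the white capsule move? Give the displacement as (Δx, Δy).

(-0.8, 0.9)

The white capsule started near (2.4, 4.7) and ended near (1.6, 5.6).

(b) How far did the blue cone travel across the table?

1.8

The blue cone was near (2.0, 1.1) before and (2.3, 2.9) after, so it travelled √(0.3² + 1.8²) ≈ 1.8 units.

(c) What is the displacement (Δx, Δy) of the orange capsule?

(1.6, -1.5)

The orange capsule was at about (2.6, 6.2) and moved to about (4.2, 4.7).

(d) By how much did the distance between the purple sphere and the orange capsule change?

-0.5

Before: roughly 2.4 units apart; after: 1.9. That's 0.5 units closer together.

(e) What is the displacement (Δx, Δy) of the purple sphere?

(2.5, -1.4)

The purple sphere was at about (1.2, 4.3) and moved to about (3.7, 2.9).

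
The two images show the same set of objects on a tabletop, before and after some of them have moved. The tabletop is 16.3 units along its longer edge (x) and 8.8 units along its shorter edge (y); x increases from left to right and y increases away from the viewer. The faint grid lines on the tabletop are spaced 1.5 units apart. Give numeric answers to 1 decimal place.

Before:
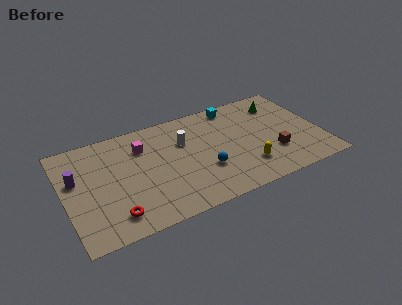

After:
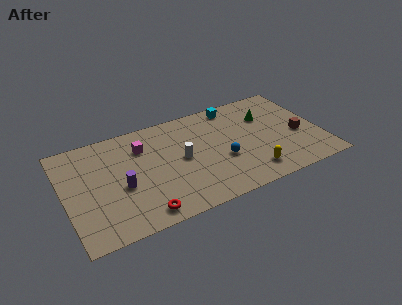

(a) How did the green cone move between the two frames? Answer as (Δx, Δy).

(-1.0, -0.8)

The green cone started near (14.1, 6.9) and ended near (13.1, 6.1).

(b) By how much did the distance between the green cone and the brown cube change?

-1.3

The distance was about 4.3 in the first image and 3.0 in the second, so they moved 1.3 units closer together.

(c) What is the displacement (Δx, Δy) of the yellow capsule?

(0.2, -0.6)

The yellow capsule was at about (11.3, 2.2) and moved to about (11.5, 1.6).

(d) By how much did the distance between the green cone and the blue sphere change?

-2.5

They were about 6.7 units apart before and 4.2 after — 2.5 units closer together.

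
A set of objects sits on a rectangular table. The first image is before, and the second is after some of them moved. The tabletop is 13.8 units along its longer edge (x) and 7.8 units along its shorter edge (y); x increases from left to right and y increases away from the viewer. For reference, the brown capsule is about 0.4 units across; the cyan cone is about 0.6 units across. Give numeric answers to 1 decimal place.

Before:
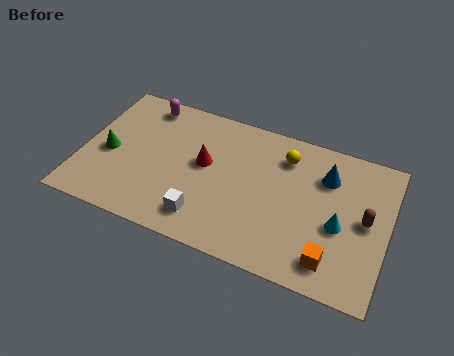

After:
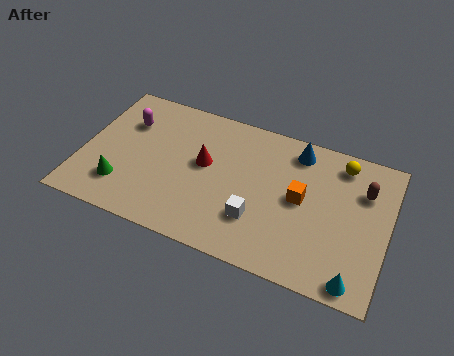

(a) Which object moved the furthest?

the orange cube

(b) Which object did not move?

the red cone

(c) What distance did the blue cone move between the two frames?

1.7

The blue cone was near (10.9, 5.7) before and (9.5, 6.6) after, so it travelled √(1.4² + 0.9²) ≈ 1.7 units.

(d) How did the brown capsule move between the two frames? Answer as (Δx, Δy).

(-0.2, 1.5)

The brown capsule started near (12.8, 4.0) and ended near (12.6, 5.5).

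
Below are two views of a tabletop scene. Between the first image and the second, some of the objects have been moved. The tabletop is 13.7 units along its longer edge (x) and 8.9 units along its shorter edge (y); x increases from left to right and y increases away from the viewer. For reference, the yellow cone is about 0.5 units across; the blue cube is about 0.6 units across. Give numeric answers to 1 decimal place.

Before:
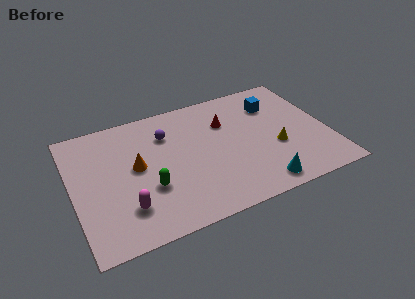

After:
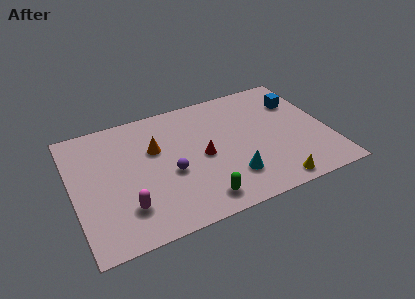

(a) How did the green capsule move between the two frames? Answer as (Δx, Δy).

(2.5, -1.8)

The green capsule was at about (3.9, 3.1) and moved to about (6.4, 1.3).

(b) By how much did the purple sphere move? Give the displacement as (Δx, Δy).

(-0.1, -2.8)

From the two frames, the purple sphere sits at roughly (5.2, 6.5) before and (5.1, 3.7) after.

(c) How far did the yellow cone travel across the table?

2.5

The yellow cone was near (10.8, 3.4) before and (10.3, 0.9) after, so it travelled √(0.5² + 2.5²) ≈ 2.5 units.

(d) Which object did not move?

the magenta capsule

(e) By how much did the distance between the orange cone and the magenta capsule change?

+1.3

Before: roughly 2.7 units apart; after: 4.0. That's 1.3 units further apart.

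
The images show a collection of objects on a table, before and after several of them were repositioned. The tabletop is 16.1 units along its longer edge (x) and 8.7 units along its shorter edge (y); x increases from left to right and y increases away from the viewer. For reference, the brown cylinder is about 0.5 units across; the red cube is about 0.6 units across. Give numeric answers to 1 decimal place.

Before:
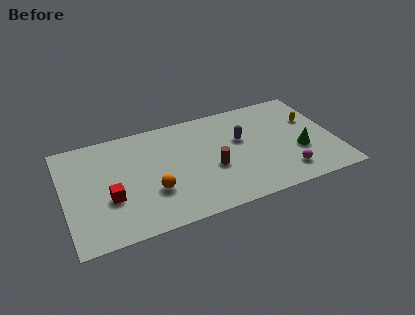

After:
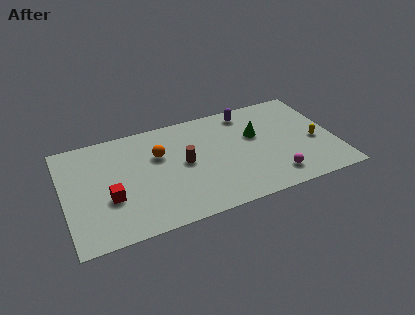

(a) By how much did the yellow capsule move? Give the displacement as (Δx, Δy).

(0.0, -1.9)

The yellow capsule started near (14.9, 5.6) and ended near (14.9, 3.7).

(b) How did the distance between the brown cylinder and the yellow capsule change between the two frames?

+1.3

Before: roughly 6.5 units apart; after: 7.8. That's 1.3 units further apart.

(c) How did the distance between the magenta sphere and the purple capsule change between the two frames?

+1.7

The distance was about 4.3 in the first image and 6.0 in the second, so they moved 1.7 units further apart.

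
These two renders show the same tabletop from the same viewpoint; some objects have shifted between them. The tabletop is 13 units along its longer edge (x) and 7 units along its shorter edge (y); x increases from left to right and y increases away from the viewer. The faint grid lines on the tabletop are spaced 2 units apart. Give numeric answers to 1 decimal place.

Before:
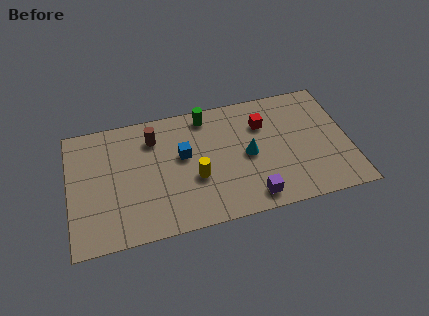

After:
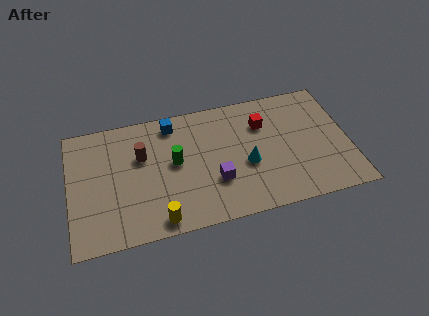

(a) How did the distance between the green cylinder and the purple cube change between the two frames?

-3.1

The distance was about 5.4 in the first image and 2.3 in the second, so they moved 3.1 units closer together.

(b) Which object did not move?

the red cube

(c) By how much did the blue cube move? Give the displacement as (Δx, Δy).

(-0.4, 1.9)

From the two frames, the blue cube sits at roughly (5.3, 4.1) before and (4.9, 6.0) after.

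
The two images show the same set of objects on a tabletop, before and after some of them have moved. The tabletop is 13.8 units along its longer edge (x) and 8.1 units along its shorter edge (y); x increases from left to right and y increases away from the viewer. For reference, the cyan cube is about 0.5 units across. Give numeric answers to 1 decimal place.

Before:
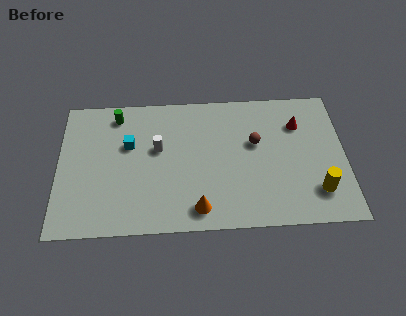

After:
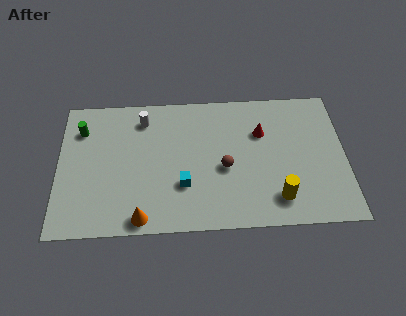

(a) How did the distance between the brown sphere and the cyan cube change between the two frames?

-3.9

They were about 6.1 units apart before and 2.2 after — 3.9 units closer together.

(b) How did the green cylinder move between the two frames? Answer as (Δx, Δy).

(-1.7, -0.8)

The green cylinder was at about (2.8, 6.9) and moved to about (1.1, 6.1).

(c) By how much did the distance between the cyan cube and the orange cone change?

-2.4

Before: roughly 5.1 units apart; after: 2.7. That's 2.4 units closer together.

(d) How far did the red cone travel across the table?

1.8

From (11.6, 5.9) to (9.8, 5.5), the red cone covered √(1.8² + 0.4²) ≈ 1.8 units.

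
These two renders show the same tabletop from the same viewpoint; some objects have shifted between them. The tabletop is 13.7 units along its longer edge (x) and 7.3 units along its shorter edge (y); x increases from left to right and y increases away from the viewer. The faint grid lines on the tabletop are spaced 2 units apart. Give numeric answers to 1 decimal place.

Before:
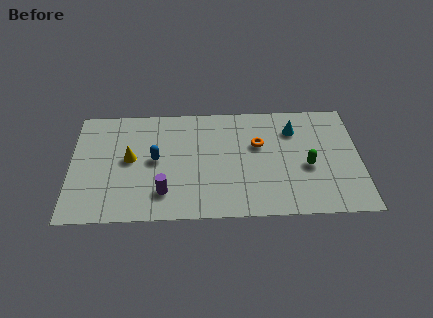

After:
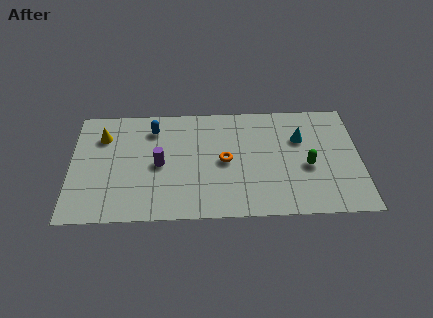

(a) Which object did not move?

the green capsule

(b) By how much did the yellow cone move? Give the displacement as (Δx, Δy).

(-1.3, 1.5)

The yellow cone was at about (2.8, 3.9) and moved to about (1.5, 5.4).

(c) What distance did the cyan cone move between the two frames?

0.7

The cyan cone was near (10.6, 5.5) before and (10.9, 4.9) after, so it travelled √(0.3² + 0.6²) ≈ 0.7 units.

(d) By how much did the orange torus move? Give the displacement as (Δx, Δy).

(-1.6, -1.0)

The orange torus started near (8.9, 4.6) and ended near (7.3, 3.6).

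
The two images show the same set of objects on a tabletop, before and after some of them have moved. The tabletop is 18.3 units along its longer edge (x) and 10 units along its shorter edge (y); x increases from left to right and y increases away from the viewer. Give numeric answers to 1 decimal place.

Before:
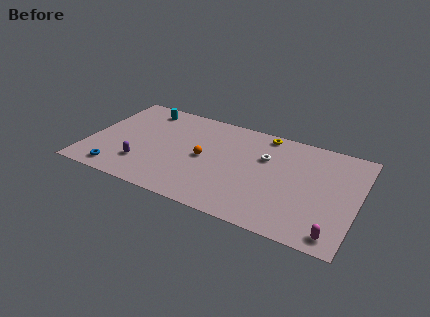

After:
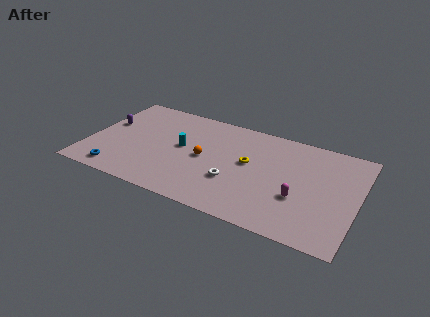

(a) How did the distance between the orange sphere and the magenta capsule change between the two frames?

-3.2

They were about 9.9 units apart before and 6.7 after — 3.2 units closer together.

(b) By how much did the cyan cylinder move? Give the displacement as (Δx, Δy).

(3.1, -3.1)

From the two frames, the cyan cylinder sits at roughly (3.2, 8.5) before and (6.3, 5.4) after.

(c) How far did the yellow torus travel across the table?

3.5

The yellow torus was near (11.6, 9.0) before and (10.9, 5.6) after, so it travelled √(0.7² + 3.4²) ≈ 3.5 units.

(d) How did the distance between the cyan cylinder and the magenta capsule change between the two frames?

-7.3

The distance was about 15.7 in the first image and 8.4 in the second, so they moved 7.3 units closer together.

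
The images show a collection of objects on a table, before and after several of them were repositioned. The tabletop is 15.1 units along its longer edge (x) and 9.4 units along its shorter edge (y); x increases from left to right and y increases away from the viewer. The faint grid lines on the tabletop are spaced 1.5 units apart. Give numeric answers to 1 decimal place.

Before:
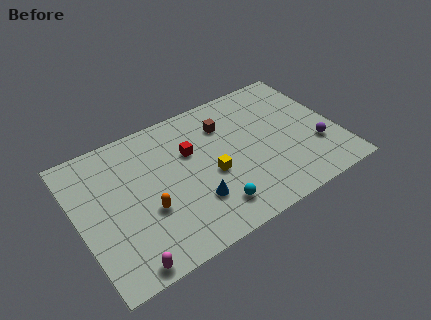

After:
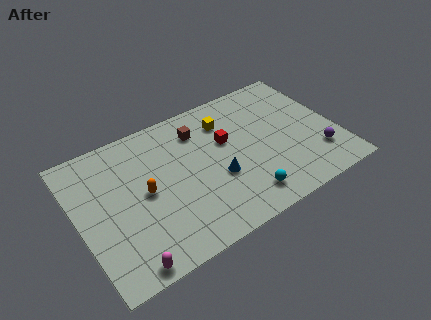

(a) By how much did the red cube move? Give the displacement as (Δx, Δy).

(2.1, -0.3)

The red cube started near (6.7, 6.1) and ended near (8.8, 5.8).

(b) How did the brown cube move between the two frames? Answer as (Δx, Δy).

(-1.5, 0.3)

The brown cube started near (8.9, 7.0) and ended near (7.4, 7.3).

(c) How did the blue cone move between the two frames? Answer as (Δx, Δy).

(1.5, 0.9)

From the two frames, the blue cone sits at roughly (6.4, 2.7) before and (7.9, 3.6) after.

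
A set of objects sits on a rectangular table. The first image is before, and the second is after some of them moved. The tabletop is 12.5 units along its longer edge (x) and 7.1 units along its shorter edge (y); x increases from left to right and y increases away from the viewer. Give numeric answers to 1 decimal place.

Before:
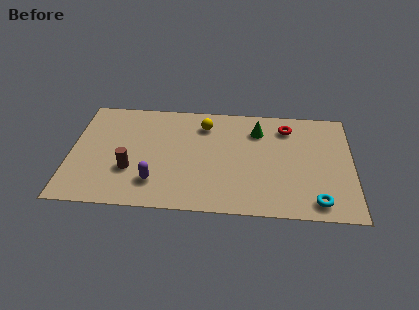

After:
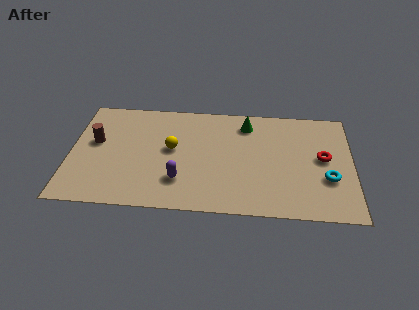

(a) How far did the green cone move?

0.6

From (8.3, 5.4) to (7.8, 5.8), the green cone covered √(0.5² + 0.4²) ≈ 0.6 units.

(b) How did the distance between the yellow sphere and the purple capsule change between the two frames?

-2.4

Before: roughly 4.4 units apart; after: 2.0. That's 2.4 units closer together.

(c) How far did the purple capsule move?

1.1

From (3.8, 1.7) to (4.9, 1.9), the purple capsule covered √(1.1² + 0.2²) ≈ 1.1 units.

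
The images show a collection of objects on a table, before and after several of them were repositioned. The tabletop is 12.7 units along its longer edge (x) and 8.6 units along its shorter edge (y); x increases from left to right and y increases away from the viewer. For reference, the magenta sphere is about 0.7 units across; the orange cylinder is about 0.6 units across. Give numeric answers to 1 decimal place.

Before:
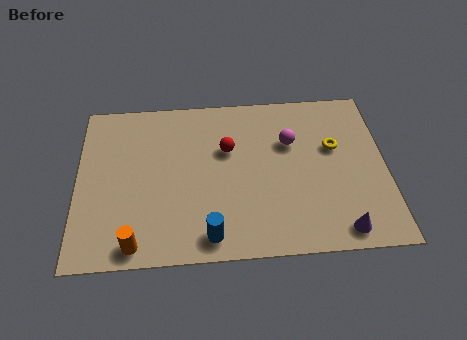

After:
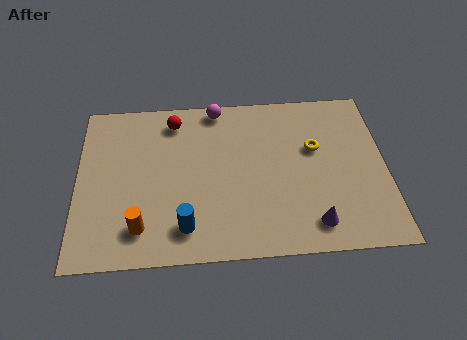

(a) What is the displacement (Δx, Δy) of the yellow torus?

(-0.8, 0.0)

The yellow torus started near (10.6, 5.3) and ended near (9.8, 5.3).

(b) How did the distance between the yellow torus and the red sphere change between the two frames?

+1.7

Before: roughly 4.4 units apart; after: 6.1. That's 1.7 units further apart.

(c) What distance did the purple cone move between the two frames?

1.2

From (10.7, 1.0) to (9.6, 1.4), the purple cone covered √(1.1² + 0.4²) ≈ 1.2 units.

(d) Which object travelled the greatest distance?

the magenta sphere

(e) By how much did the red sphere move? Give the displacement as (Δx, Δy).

(-2.2, 1.7)

From the two frames, the red sphere sits at roughly (6.2, 5.5) before and (4.0, 7.2) after.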